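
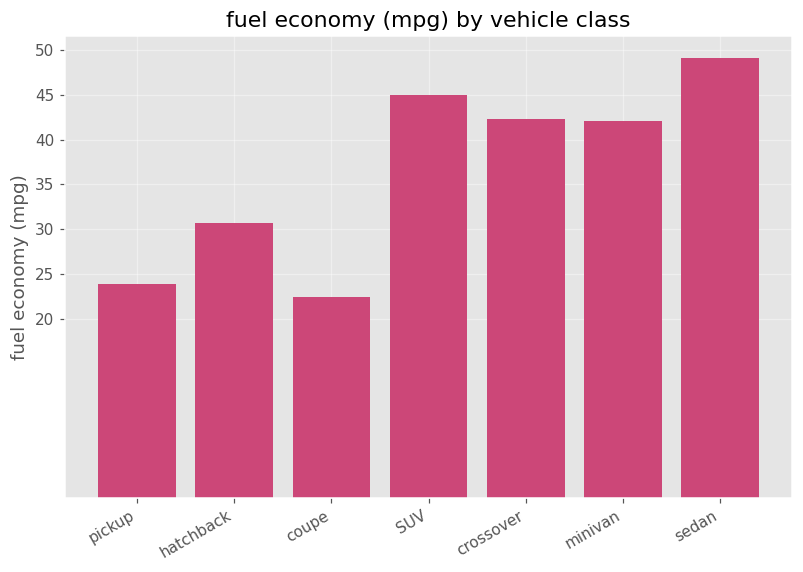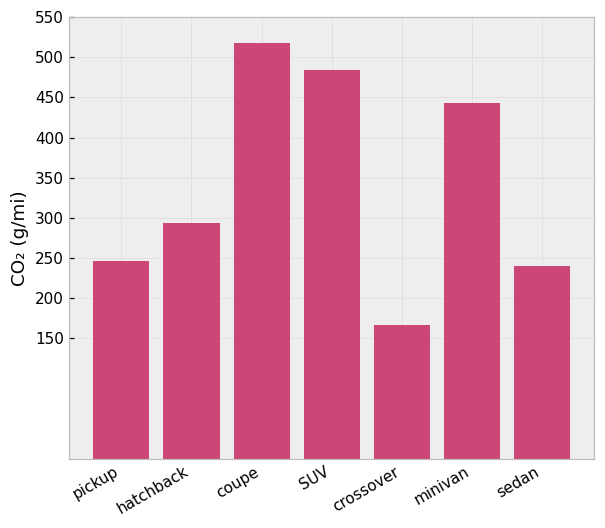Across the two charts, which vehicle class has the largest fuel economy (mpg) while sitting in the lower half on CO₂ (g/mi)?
sedan

Chart 2 median CO₂ (g/mi) ≈ 300; below-median vehicle classes: pickup, crossover, sedan. Among those, sedan has the highest fuel economy (mpg) (≈ 50).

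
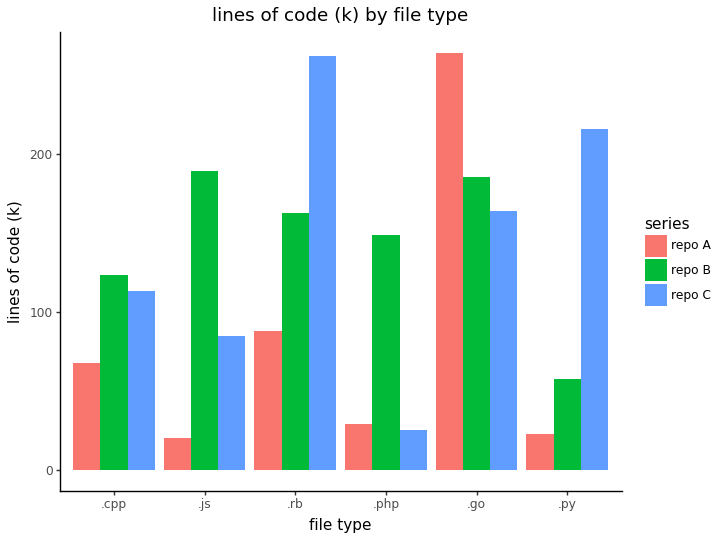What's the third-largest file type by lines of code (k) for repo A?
.cpp

Top 4 for repo A: .go ≈ 275, .rb ≈ 100, .cpp ≈ 75, .php ≈ 25.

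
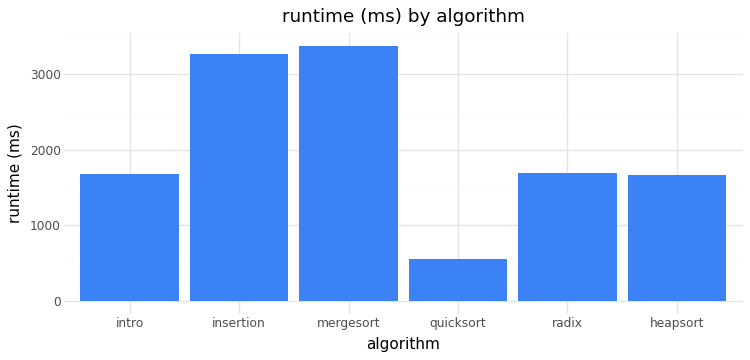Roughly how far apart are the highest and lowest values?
Max mergesort ≈ 3500, min quicksort ≈ 500; range ≈ 3000.

≈ 3000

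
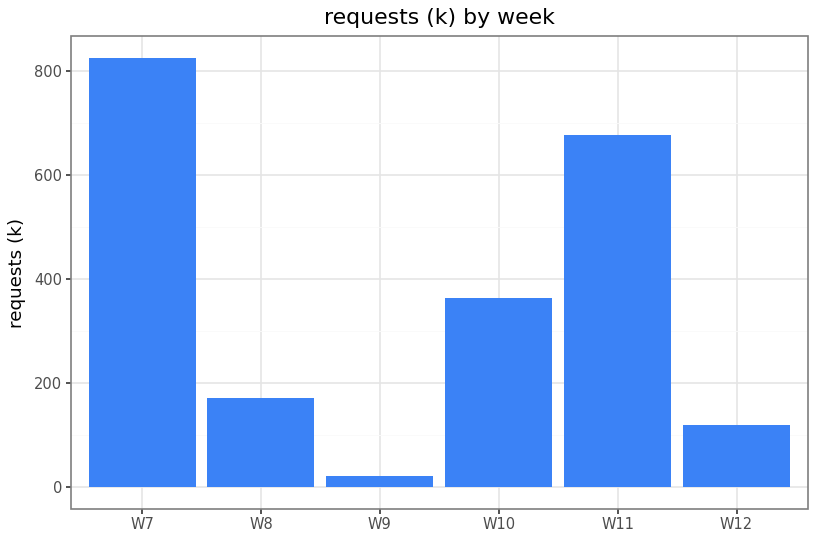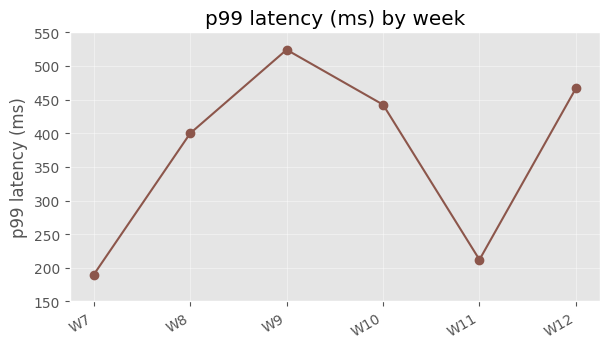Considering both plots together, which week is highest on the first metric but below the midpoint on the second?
Chart 2 median p99 latency (ms) ≈ 400; below-median weeks: W7, W8, W11. Among those, W7 has the highest requests (k) (≈ 800).

W7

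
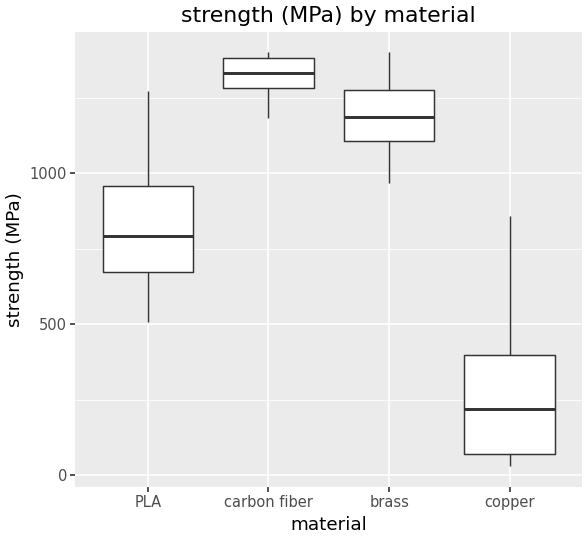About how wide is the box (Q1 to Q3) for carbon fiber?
≈ 100

Q3 ≈ 1400, Q1 ≈ 1300; IQR ≈ 100.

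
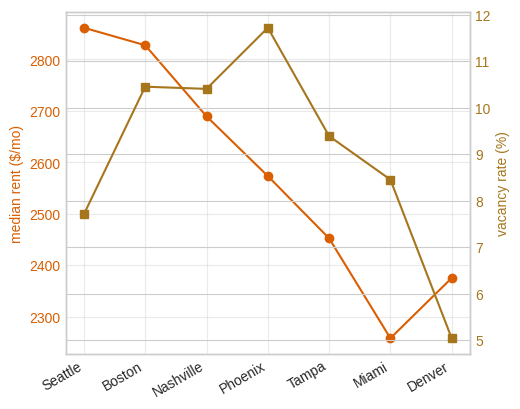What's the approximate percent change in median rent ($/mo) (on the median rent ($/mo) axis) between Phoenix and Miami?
≈ -11.5%

Phoenix ≈ 2600, Miami ≈ 2300; (2300 − 2600) / 2600 ≈ -11.5%.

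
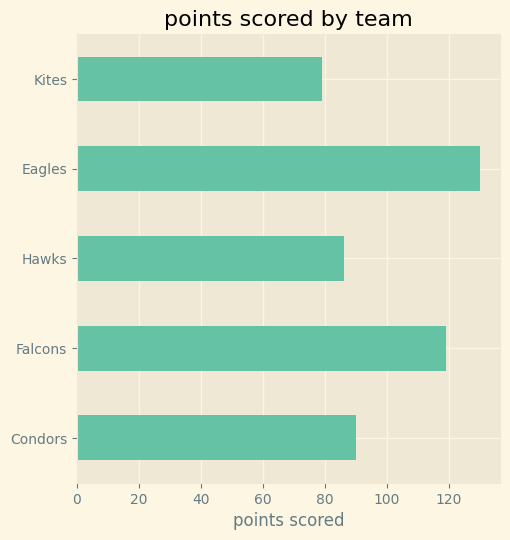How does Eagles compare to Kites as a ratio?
Eagles ≈ 120, Kites ≈ 80; 120/80 ≈ 1.5.

≈ 1.5×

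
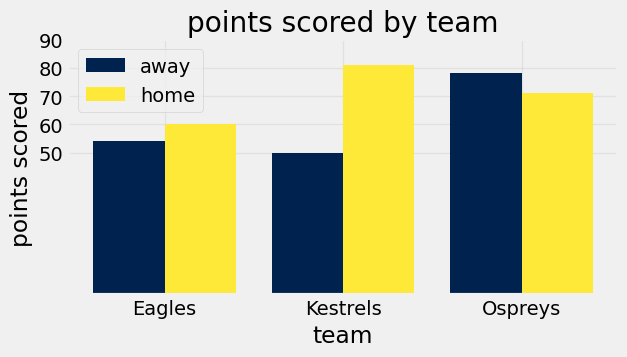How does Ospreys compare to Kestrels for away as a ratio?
≈ 1.6×

Ospreys ≈ 80, Kestrels ≈ 50; 80/50 ≈ 1.6.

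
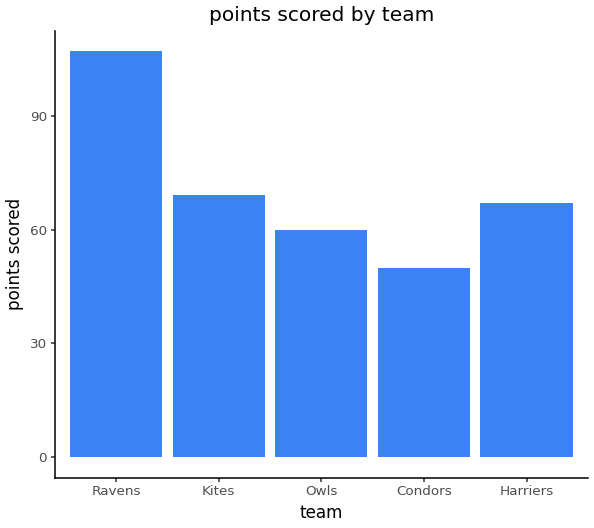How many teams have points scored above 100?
1

Above 100: Ravens.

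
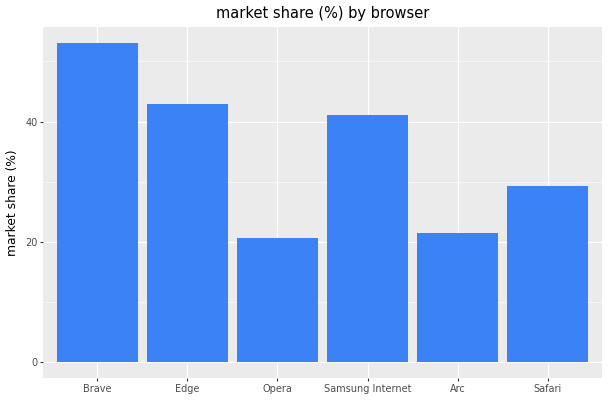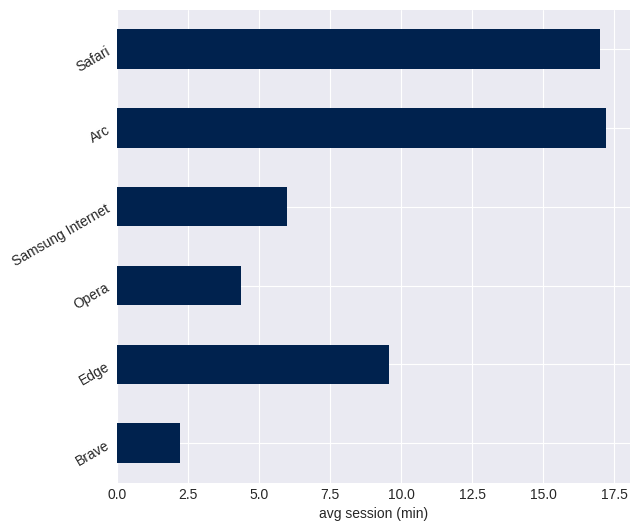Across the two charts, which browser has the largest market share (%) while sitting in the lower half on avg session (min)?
Chart 2 median avg session (min) ≈ 8; below-median browsers: Brave, Opera, Samsung Internet. Among those, Brave has the highest market share (%) (≈ 55).

Brave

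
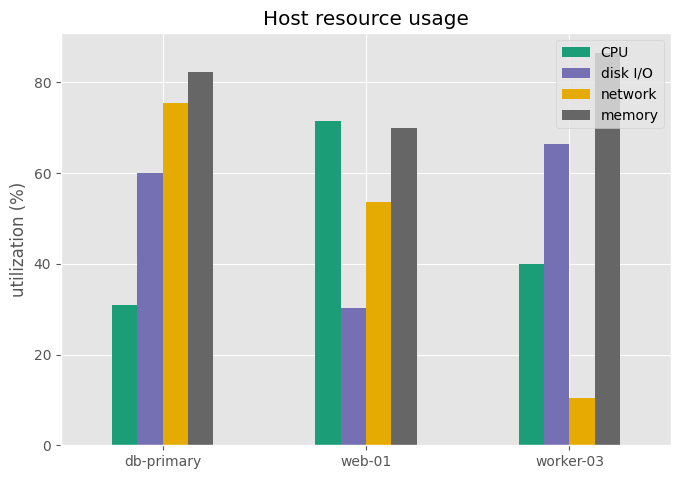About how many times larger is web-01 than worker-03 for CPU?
web-01 ≈ 70, worker-03 ≈ 40; 70/40 ≈ 1.75.

≈ 1.75×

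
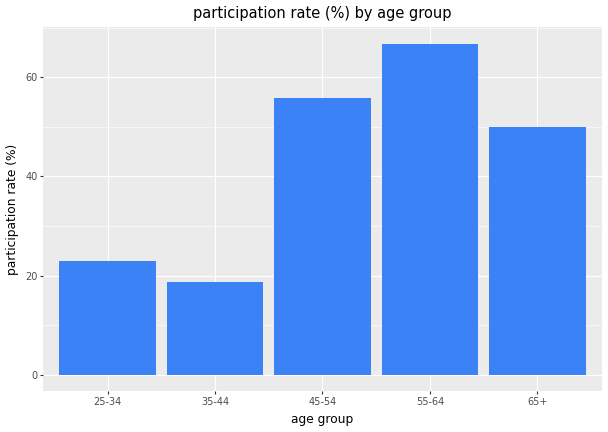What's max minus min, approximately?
≈ 50

Max 55-64 ≈ 70, min 35-44 ≈ 20; range ≈ 50.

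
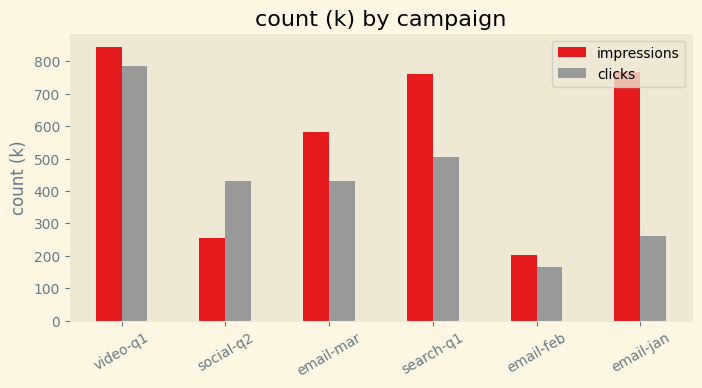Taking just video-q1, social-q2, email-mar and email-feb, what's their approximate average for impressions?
(800 + 300 + 600 + 200) / 4 ≈ 475.

≈ 475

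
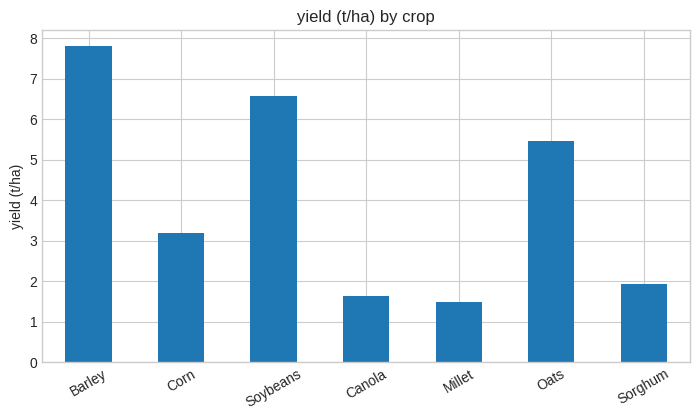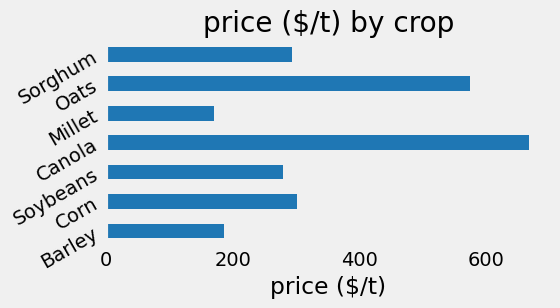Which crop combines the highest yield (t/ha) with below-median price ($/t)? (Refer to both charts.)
Chart 2 median price ($/t) ≈ 300; below-median crops: Barley, Soybeans, Millet. Among those, Barley has the highest yield (t/ha) (≈ 8).

Barley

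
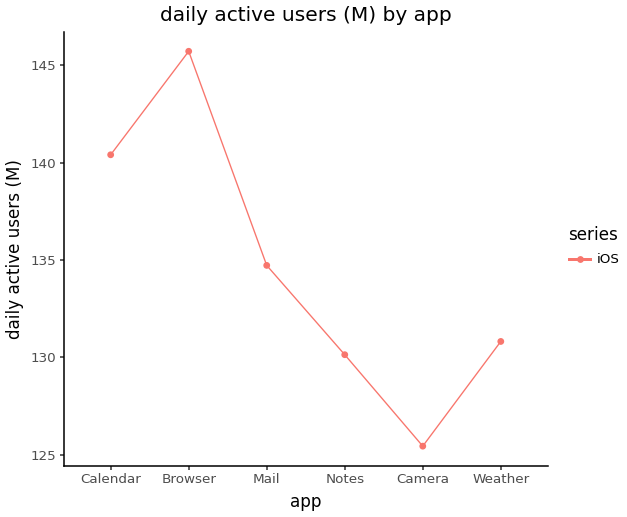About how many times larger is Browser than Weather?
Browser ≈ 146, Weather ≈ 130; 146/130 ≈ 1.12.

≈ 1.12×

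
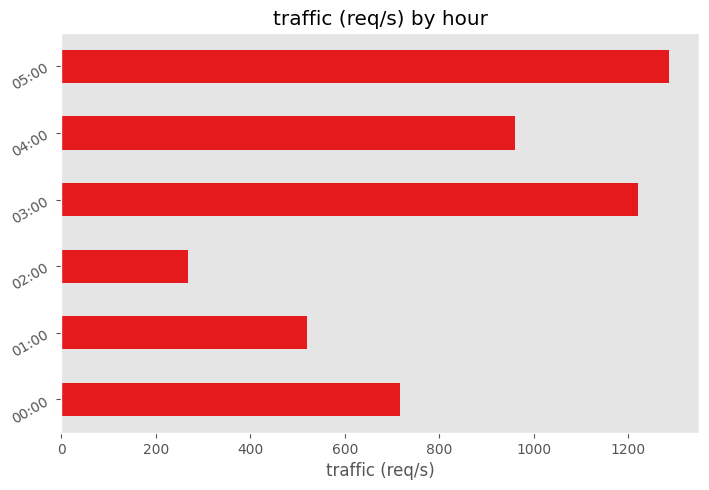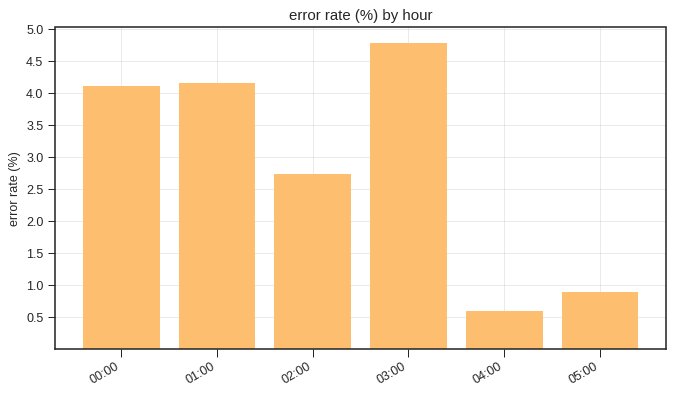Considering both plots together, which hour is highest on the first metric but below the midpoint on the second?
05:00

Chart 2 median error rate (%) ≈ 3.5; below-median hours: 02:00, 04:00, 05:00. Among those, 05:00 has the highest traffic (req/s) (≈ 1200).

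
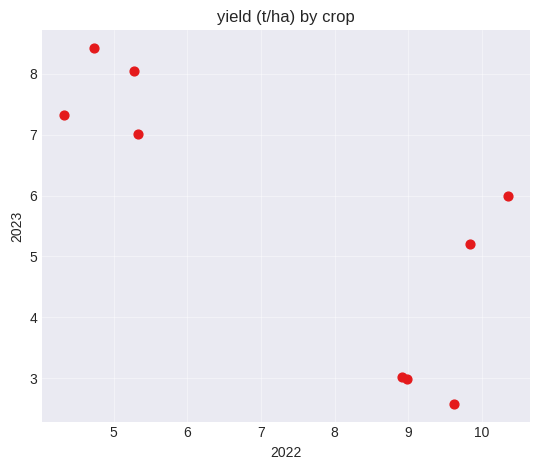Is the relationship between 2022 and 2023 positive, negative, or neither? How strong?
negative, strong

Points are negatively correlated; strong (|r| ≈ 0.8).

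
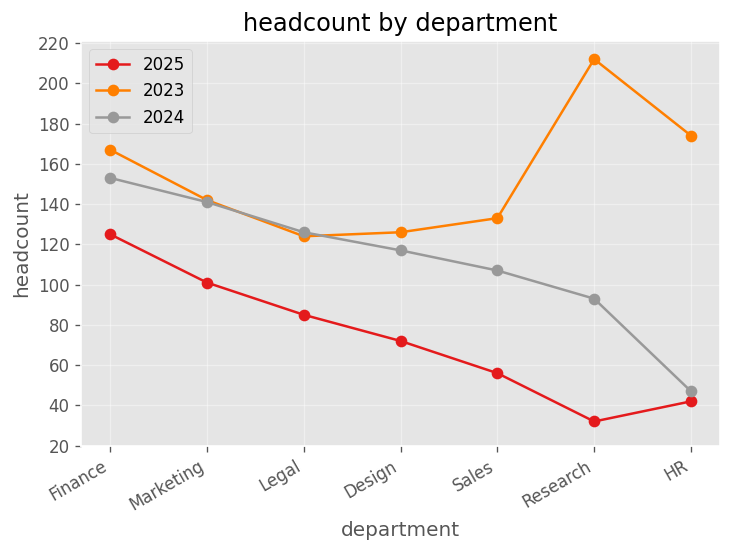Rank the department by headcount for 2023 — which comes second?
HR

Top 3 for 2023: Research ≈ 220, HR ≈ 180, Finance ≈ 160.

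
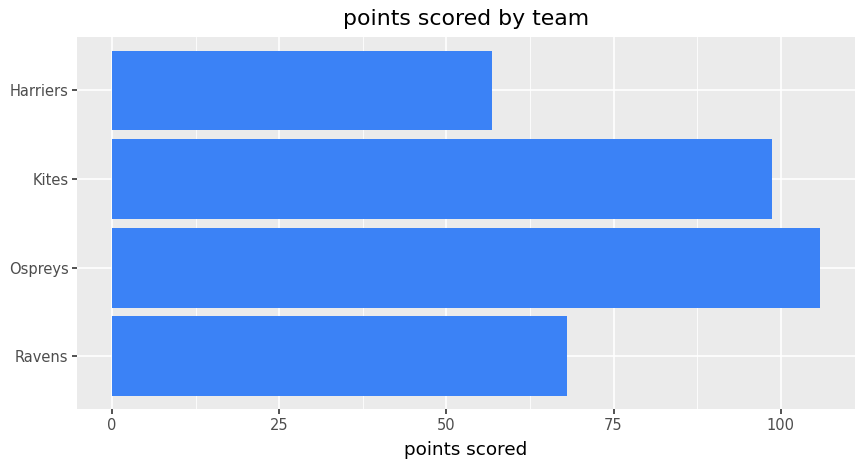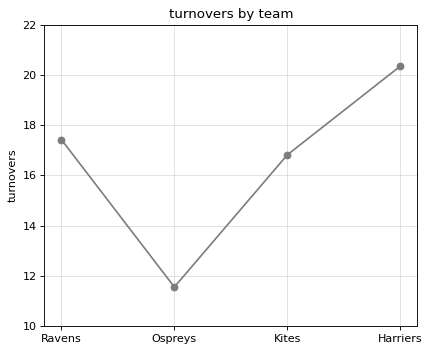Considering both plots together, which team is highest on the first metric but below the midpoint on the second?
Chart 2 median turnovers ≈ 18; below-median teams: Ospreys, Kites. Among those, Ospreys has the highest points scored (≈ 110).

Ospreys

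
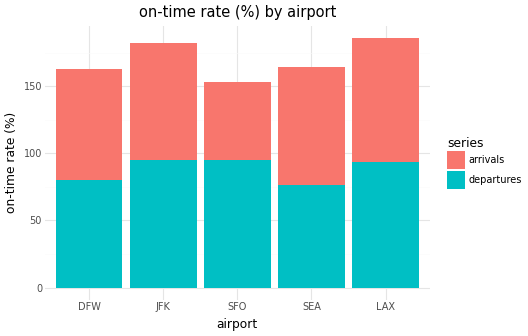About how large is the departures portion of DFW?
≈ 80

departures top ≈ 80, bottom ≈ 0; segment ≈ 80.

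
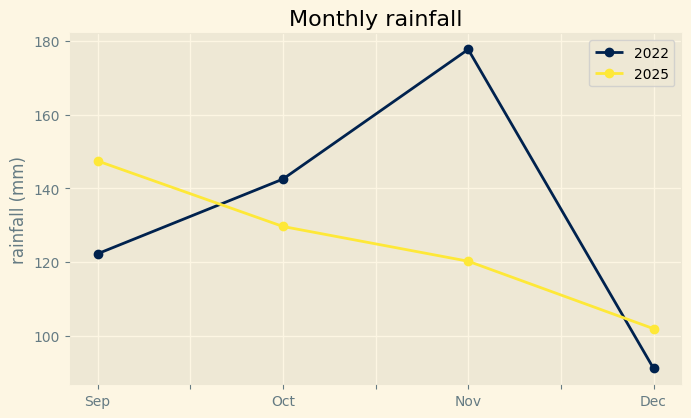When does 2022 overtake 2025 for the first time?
Oct

Sep: 2022 ≈ 120 vs 2025 ≈ 150 (not yet); Oct: 2022 ≈ 140 vs 2025 ≈ 130 (first crossover).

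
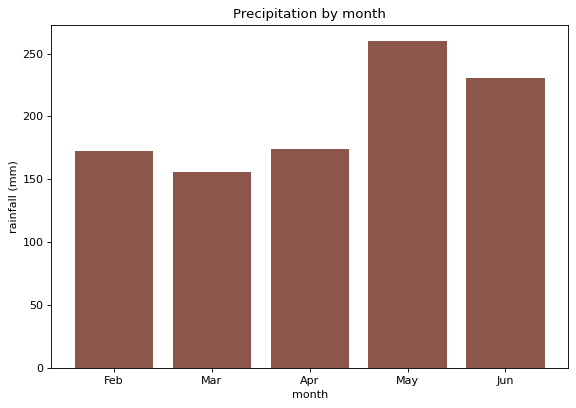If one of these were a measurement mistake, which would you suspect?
May

May ≈ 250; the rest sit between ≈ 150 and ≈ 225.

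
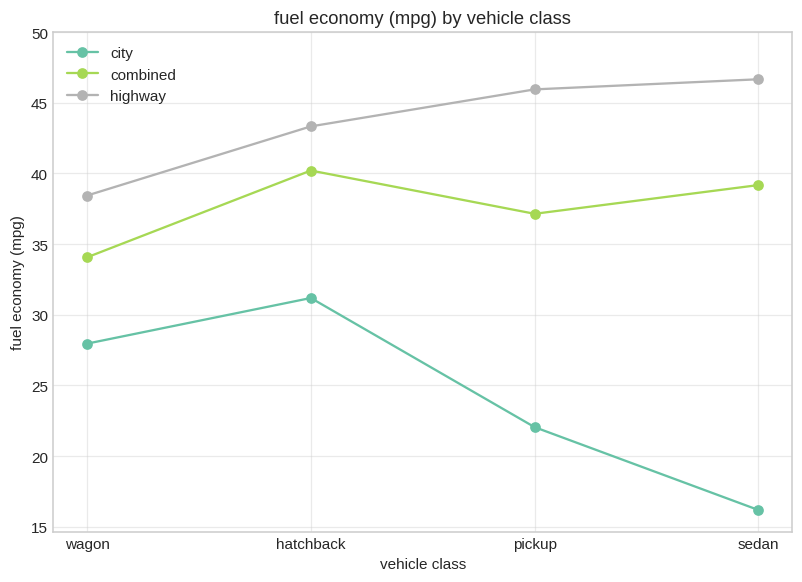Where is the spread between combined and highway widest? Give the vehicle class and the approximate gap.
pickup, ≈ 10 mpg

pickup: combined ≈ 35, highway ≈ 45 → gap ≈ 10. Next-largest (sedan) is only ≈ 5.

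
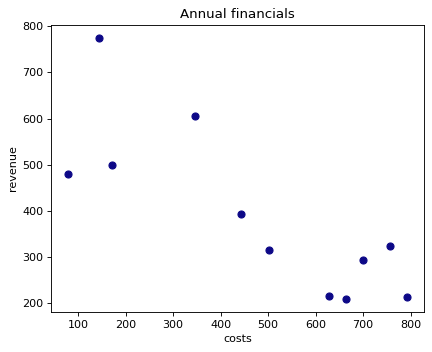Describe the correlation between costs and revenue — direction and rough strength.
negative, strong

Points are negatively correlated; strong (|r| ≈ 0.8).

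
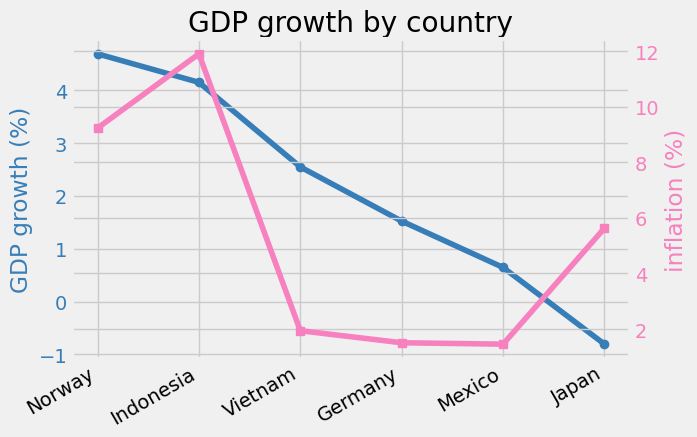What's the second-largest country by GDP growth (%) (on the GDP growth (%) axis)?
Indonesia

Top 3 (on the GDP growth (%) axis): Norway ≈ 4.5, Indonesia ≈ 4.0, Vietnam ≈ 2.5.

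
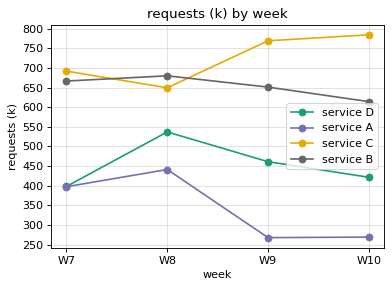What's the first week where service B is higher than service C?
W7: service B ≈ 650 vs service C ≈ 700 (not yet); W8: service B ≈ 700 vs service C ≈ 650 (first crossover).

W8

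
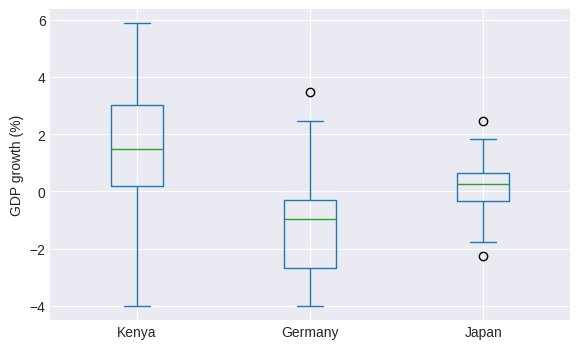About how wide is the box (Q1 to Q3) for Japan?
Q3 ≈ 0.5, Q1 ≈ -0.5; IQR ≈ 1.0.

≈ 1.0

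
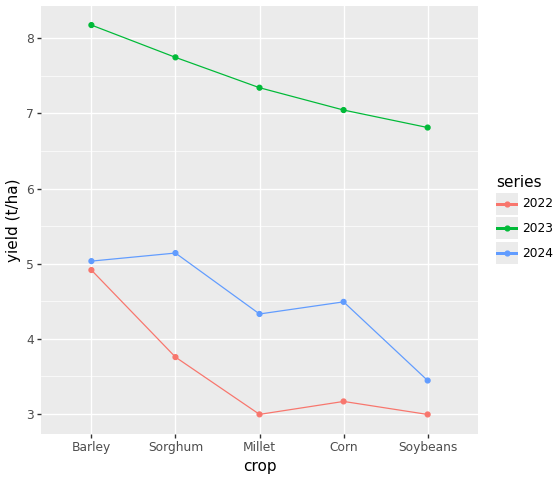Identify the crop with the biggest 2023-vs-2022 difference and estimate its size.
Millet: 2023 ≈ 7.5, 2022 ≈ 3.0 → gap ≈ 4.5. Next-largest (Sorghum) is only ≈ 3.5.

Millet, ≈ 4.5 t/ha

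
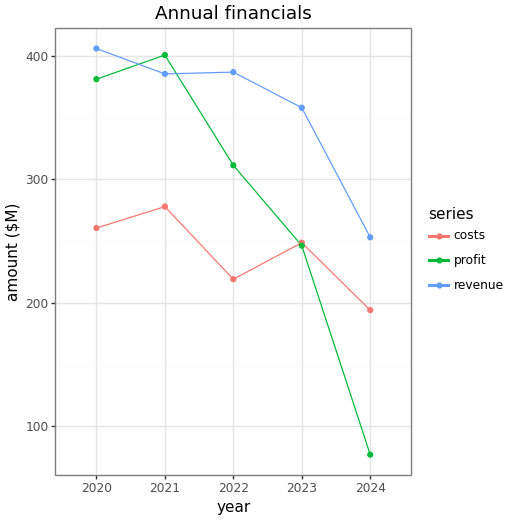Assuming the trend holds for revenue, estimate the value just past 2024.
Last three: 400, 350, 250 → slope ≈ -75/step → next ≈ 175.

≈ 175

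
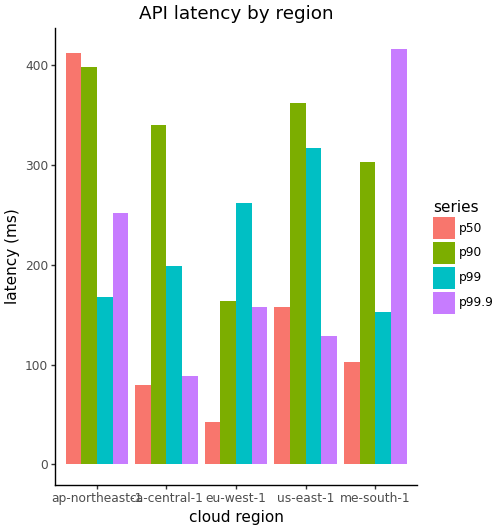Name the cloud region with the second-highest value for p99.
Top 3 for p99: us-east-1 ≈ 300, eu-west-1 ≈ 250, ca-central-1 ≈ 200.

eu-west-1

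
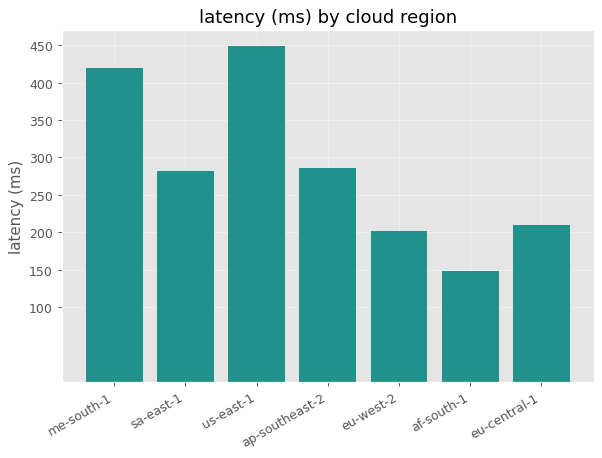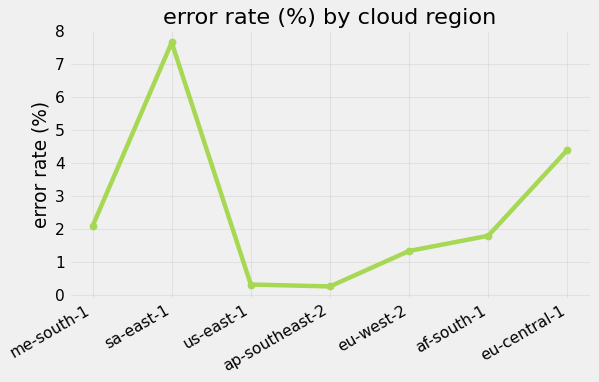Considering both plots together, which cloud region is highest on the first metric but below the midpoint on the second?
Chart 2 median error rate (%) ≈ 2; below-median cloud regions: us-east-1, ap-southeast-2, eu-west-2. Among those, us-east-1 has the highest latency (ms) (≈ 450).

us-east-1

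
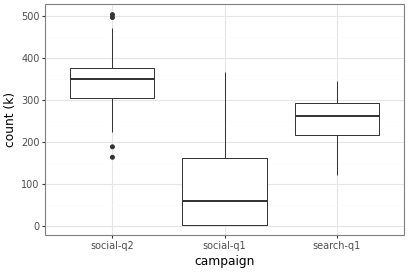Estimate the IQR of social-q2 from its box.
Q3 ≈ 375, Q1 ≈ 300; IQR ≈ 75.

≈ 75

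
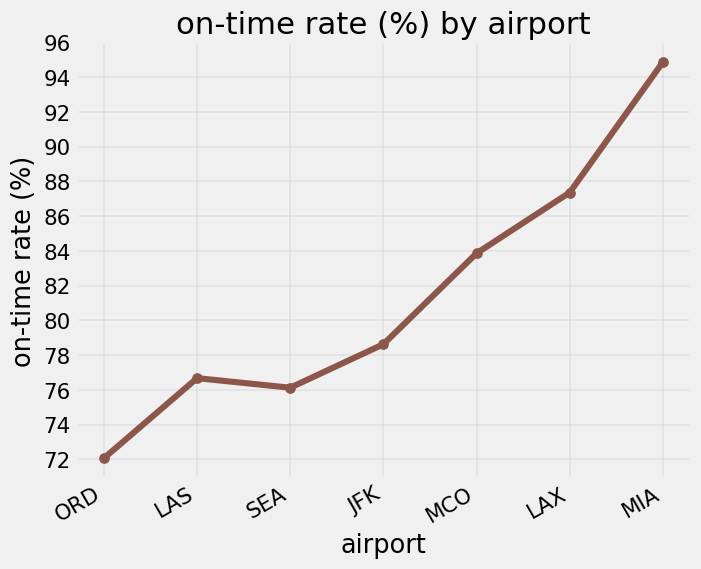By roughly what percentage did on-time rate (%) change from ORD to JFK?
≈ +8.3%

ORD ≈ 72, JFK ≈ 78; (78 − 72) / 72 ≈ +8.3%.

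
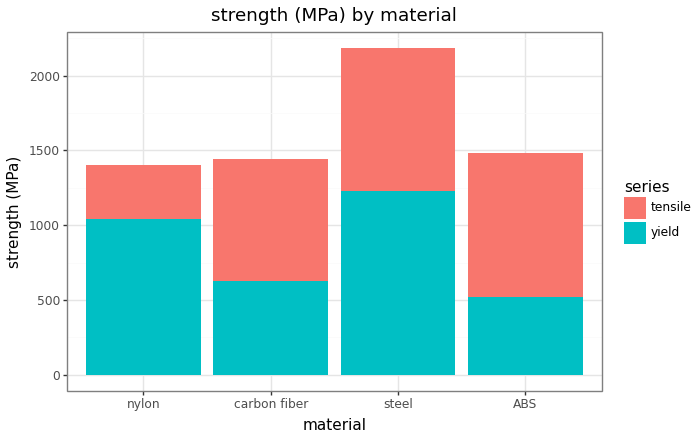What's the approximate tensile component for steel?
tensile top ≈ 2200, bottom ≈ 1200; segment ≈ 1000.

≈ 1000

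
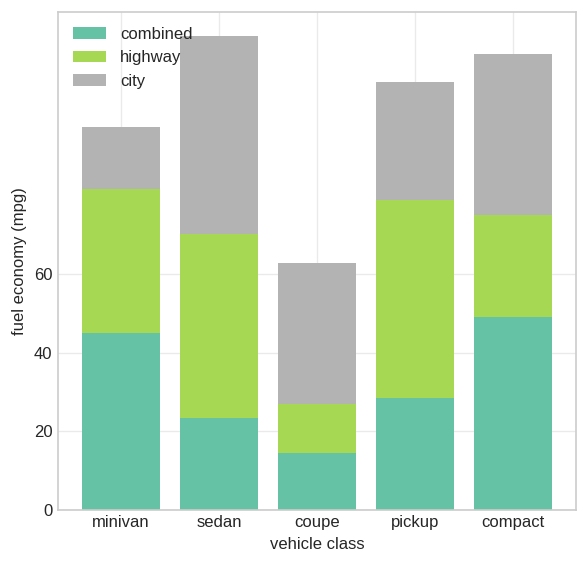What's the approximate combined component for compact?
≈ 40

combined top ≈ 40, bottom ≈ 0; segment ≈ 40.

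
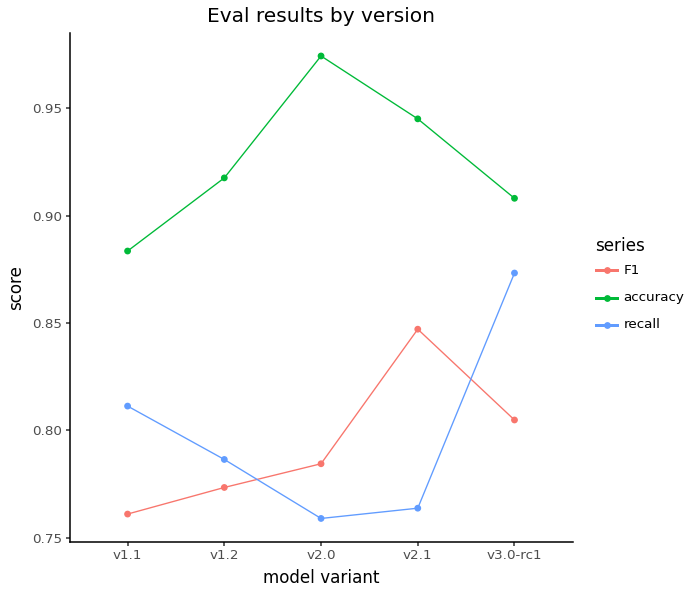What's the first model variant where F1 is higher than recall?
v1.2: F1 ≈ 0.78 vs recall ≈ 0.78 (not yet); v2.0: F1 ≈ 0.78 vs recall ≈ 0.76 (first crossover).

v2.0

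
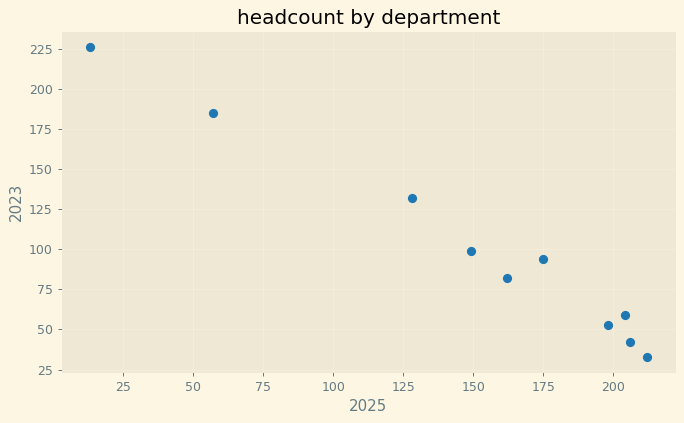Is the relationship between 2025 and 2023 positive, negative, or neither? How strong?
Points are negatively correlated; strong (|r| ≈ 1.0).

negative, strong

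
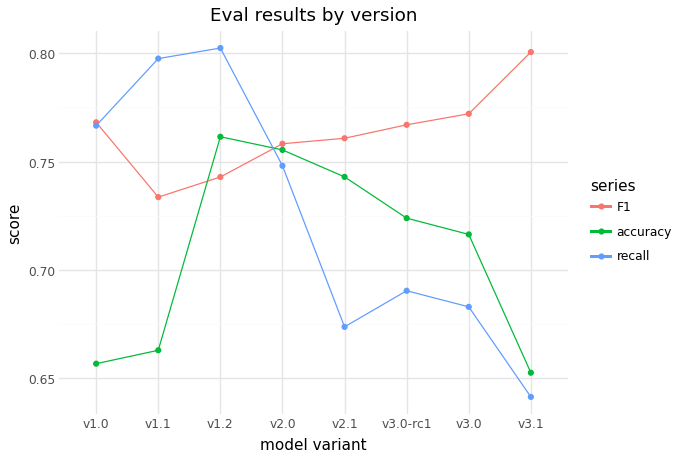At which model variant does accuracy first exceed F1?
v1.2

v1.1: accuracy ≈ 0.66 vs F1 ≈ 0.74 (not yet); v1.2: accuracy ≈ 0.76 vs F1 ≈ 0.74 (first crossover).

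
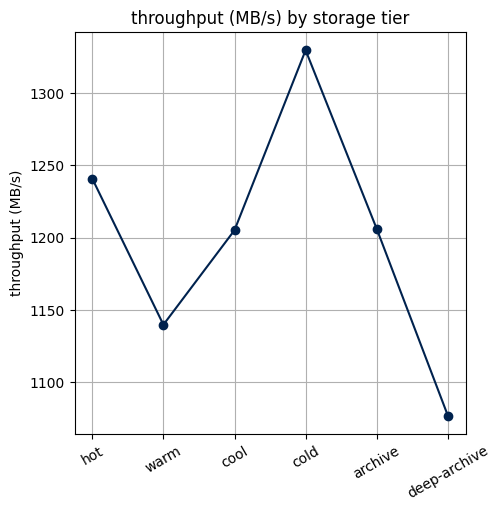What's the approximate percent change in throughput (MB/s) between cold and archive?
cold ≈ 1325, archive ≈ 1200; (1200 − 1325) / 1325 ≈ -9.4%.

≈ -9.4%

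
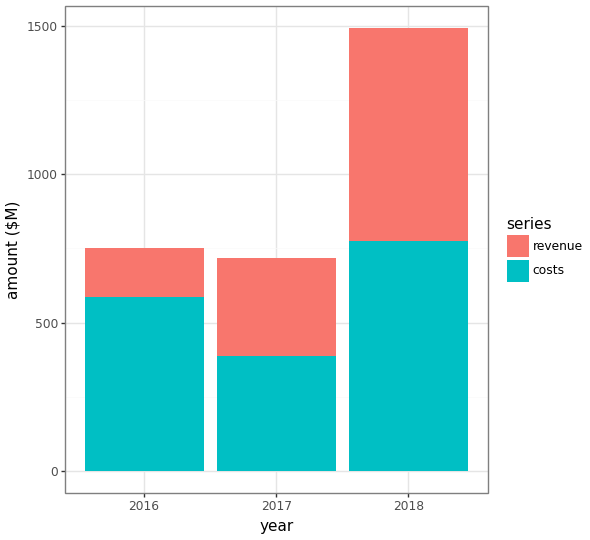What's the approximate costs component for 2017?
costs top ≈ 400, bottom ≈ 0; segment ≈ 400.

≈ 400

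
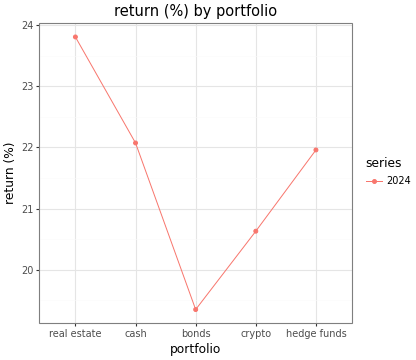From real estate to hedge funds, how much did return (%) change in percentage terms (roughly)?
≈ -8.3%

real estate ≈ 24.0, hedge funds ≈ 22.0; (22.0 − 24.0) / 24.0 ≈ -8.3%.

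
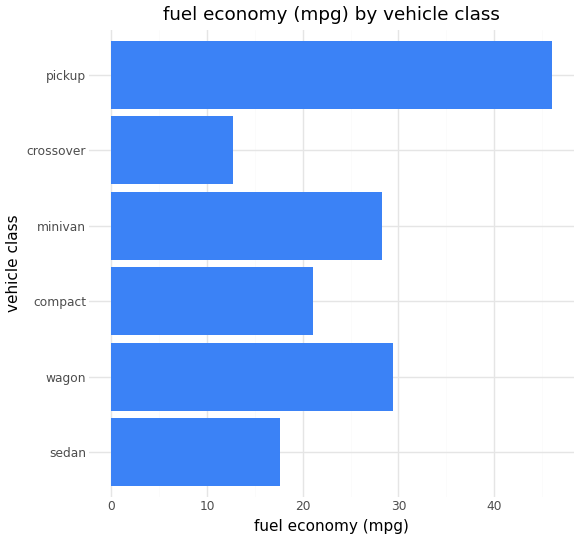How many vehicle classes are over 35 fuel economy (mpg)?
1

Above 35: pickup.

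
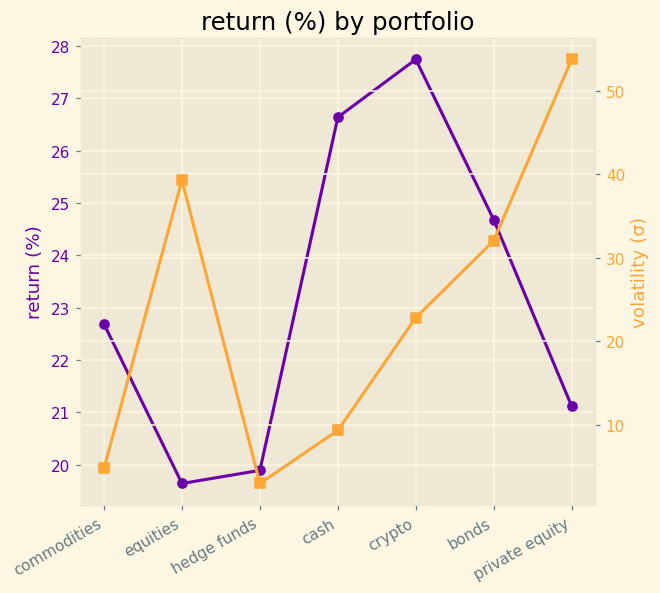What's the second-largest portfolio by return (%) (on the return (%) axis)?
cash

Top 3 (on the return (%) axis): crypto ≈ 28, cash ≈ 27, bonds ≈ 25.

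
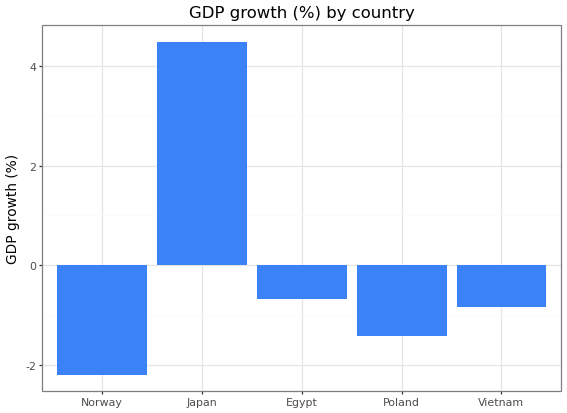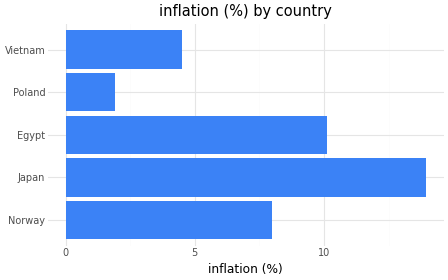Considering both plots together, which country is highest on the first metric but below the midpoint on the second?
Vietnam

Chart 2 median inflation (%) ≈ 8; below-median countries: Poland, Vietnam. Among those, Vietnam has the highest GDP growth (%) (≈ -1).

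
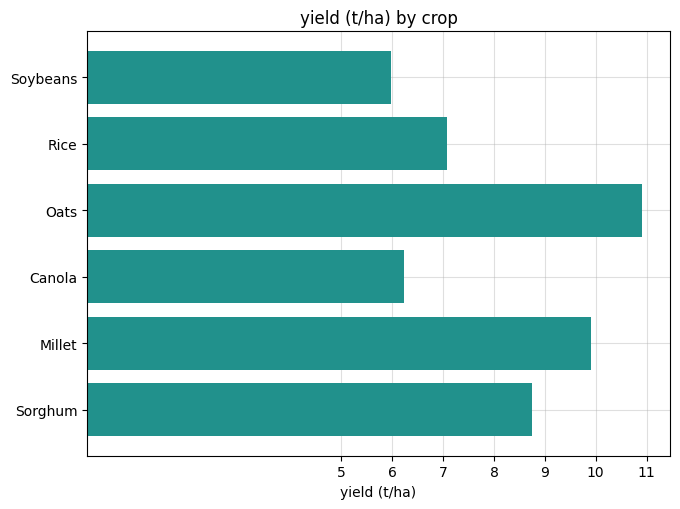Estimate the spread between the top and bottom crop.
≈ 5

Max Oats ≈ 11, min Soybeans ≈ 6; range ≈ 5.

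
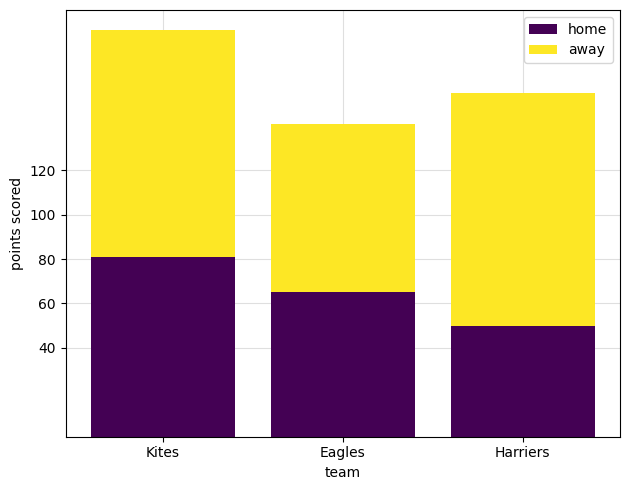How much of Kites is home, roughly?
home top ≈ 80, bottom ≈ 0; segment ≈ 80.

≈ 80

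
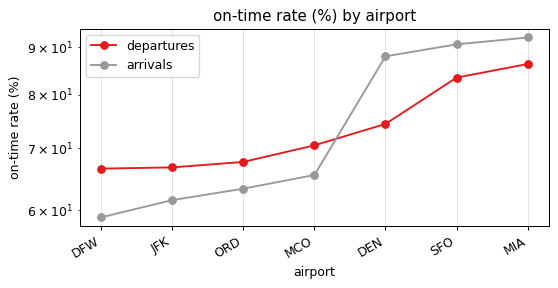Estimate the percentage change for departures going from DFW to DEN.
≈ +15.4%

DFW ≈ 65, DEN ≈ 75; (75 − 65) / 65 ≈ +15.4%.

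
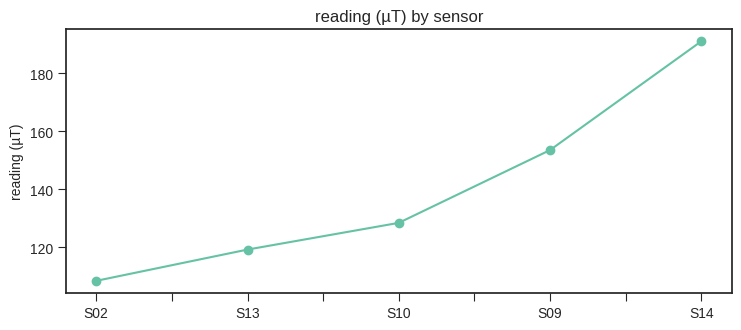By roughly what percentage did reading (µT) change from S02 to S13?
S02 ≈ 110, S13 ≈ 120; (120 − 110) / 110 ≈ +9.1%.

≈ +9.1%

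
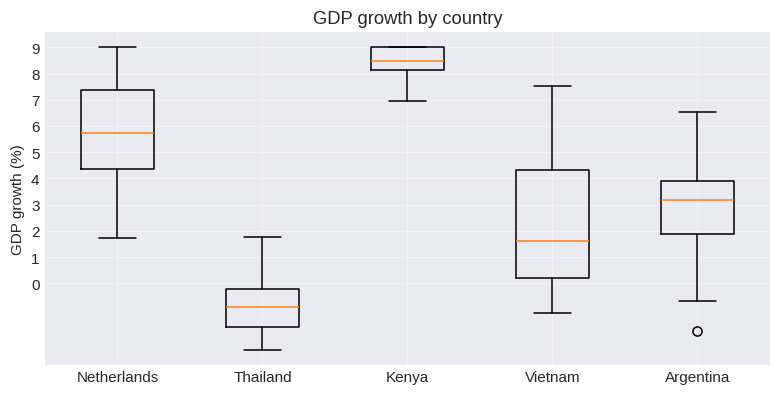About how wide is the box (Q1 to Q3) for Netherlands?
Q3 ≈ 7, Q1 ≈ 4; IQR ≈ 3.

≈ 3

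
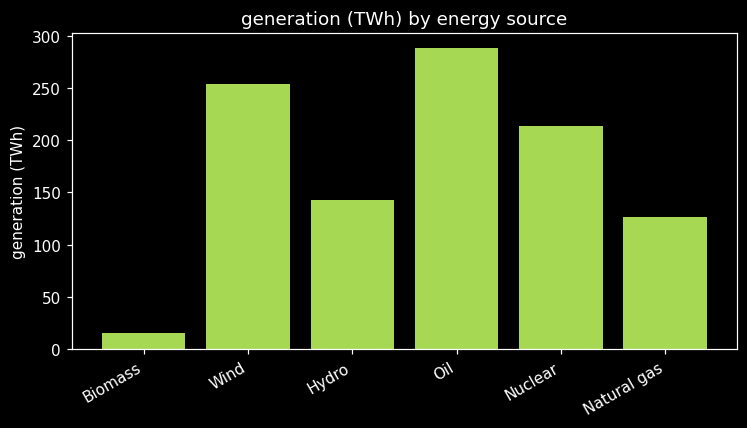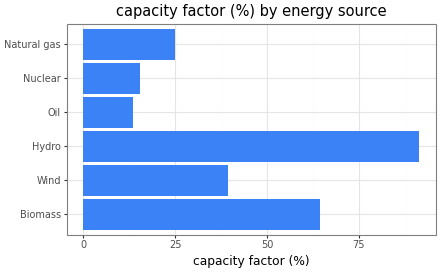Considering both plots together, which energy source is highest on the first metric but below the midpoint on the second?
Chart 2 median capacity factor (%) ≈ 30; below-median energy sources: Oil, Nuclear, Natural gas. Among those, Oil has the highest generation (TWh) (≈ 300).

Oil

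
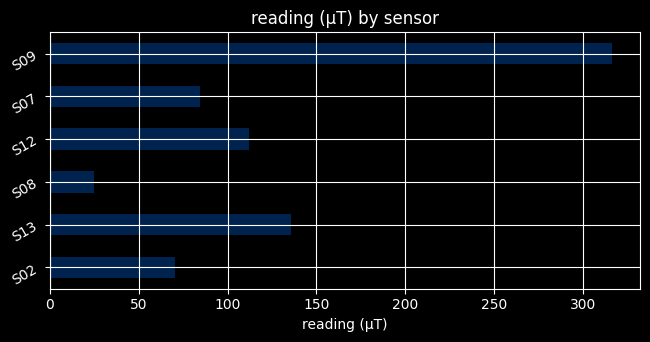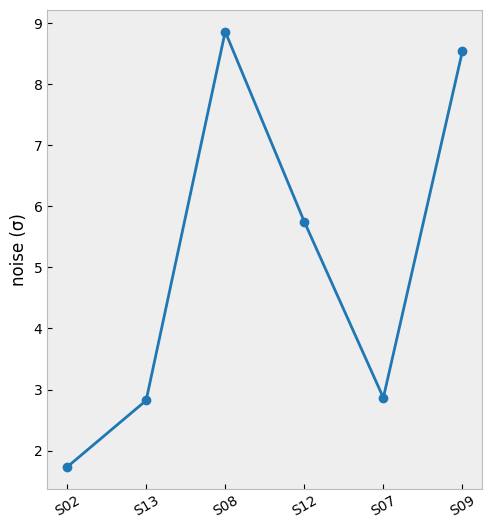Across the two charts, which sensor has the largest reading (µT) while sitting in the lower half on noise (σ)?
Chart 2 median noise (σ) ≈ 4; below-median sensors: S02, S13, S07. Among those, S13 has the highest reading (µT) (≈ 150).

S13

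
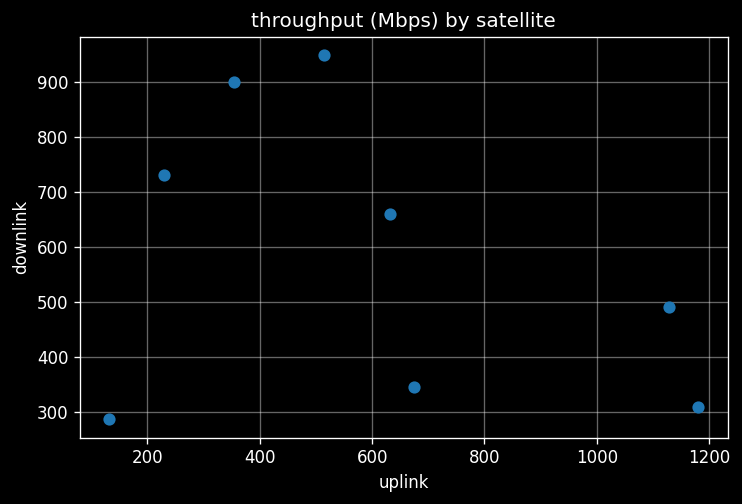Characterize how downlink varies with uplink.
Points are negatively correlated; weak (|r| ≈ 0.3).

negative, weak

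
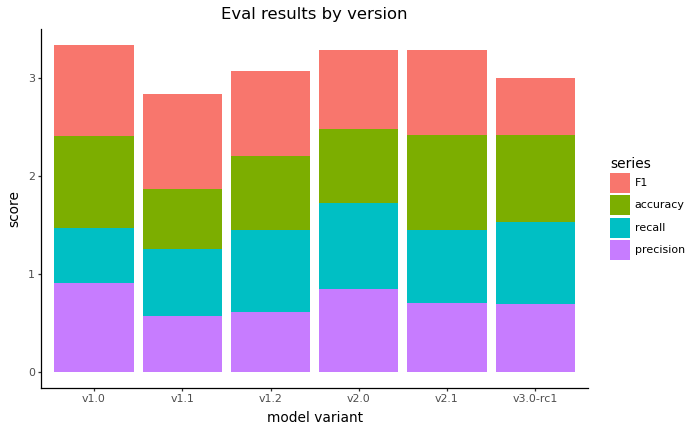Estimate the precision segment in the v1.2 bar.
precision top ≈ 0.5, bottom ≈ 0.0; segment ≈ 0.5.

≈ 0.5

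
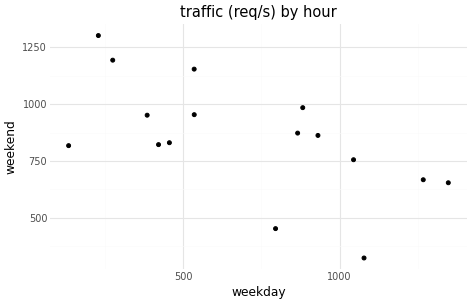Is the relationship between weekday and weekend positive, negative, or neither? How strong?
Points are negatively correlated; moderate (|r| ≈ 0.6).

negative, moderate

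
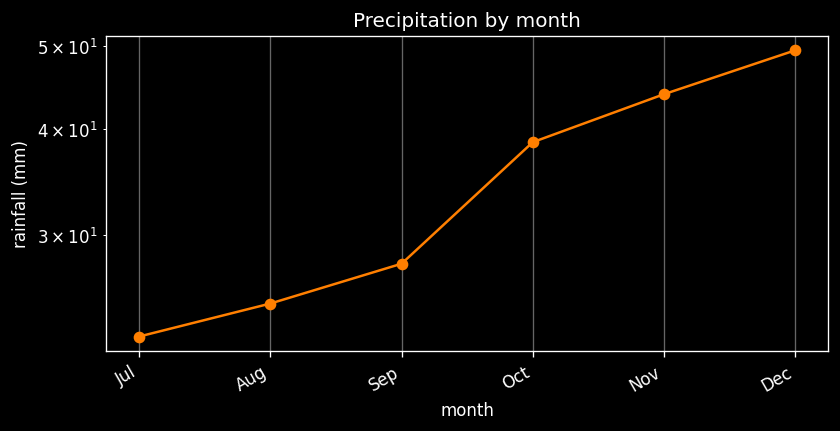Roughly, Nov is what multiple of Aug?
Nov ≈ 45, Aug ≈ 25; 45/25 ≈ 1.8.

≈ 1.8×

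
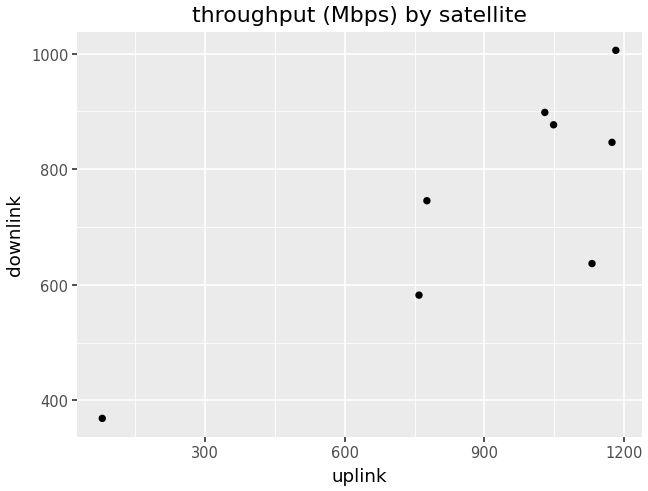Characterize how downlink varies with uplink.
Points are positively correlated; strong (|r| ≈ 0.8).

positive, strong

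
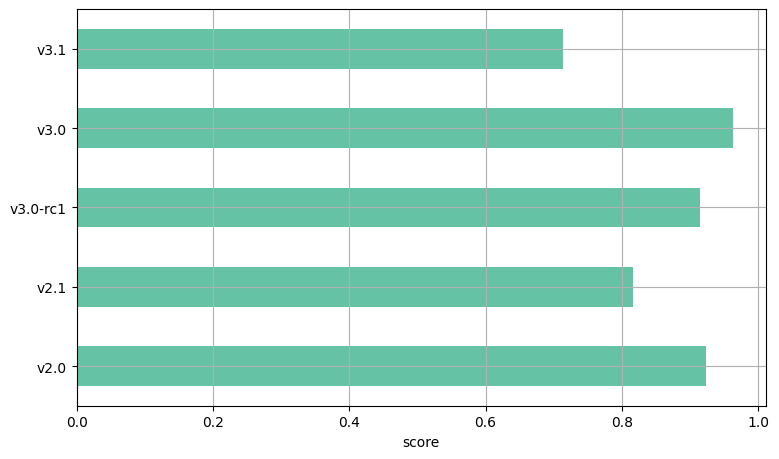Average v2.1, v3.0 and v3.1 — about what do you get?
(0.8 + 1.0 + 0.7) / 3 ≈ 0.83.

≈ 0.83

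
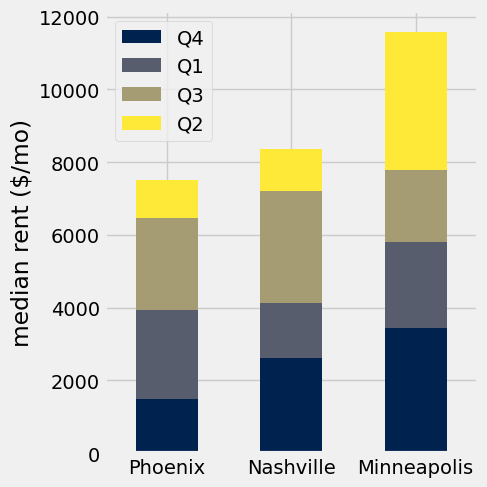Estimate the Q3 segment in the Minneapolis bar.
Q3 top ≈ 8000, bottom ≈ 6000; segment ≈ 2000.

≈ 2000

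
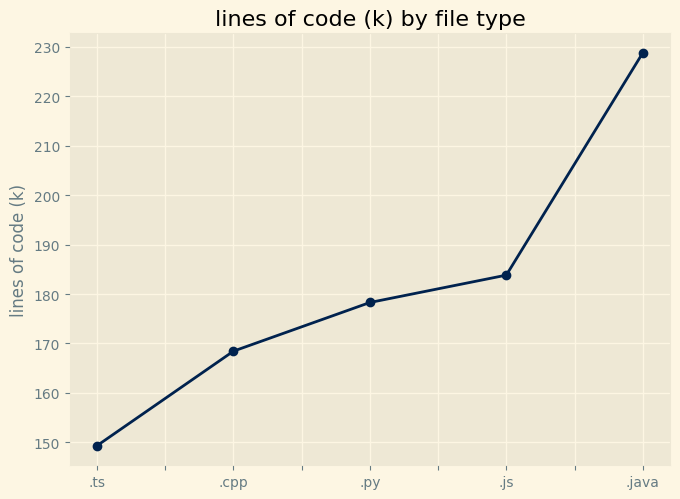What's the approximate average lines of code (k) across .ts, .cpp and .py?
≈ 167

(150 + 170 + 180) / 3 ≈ 167.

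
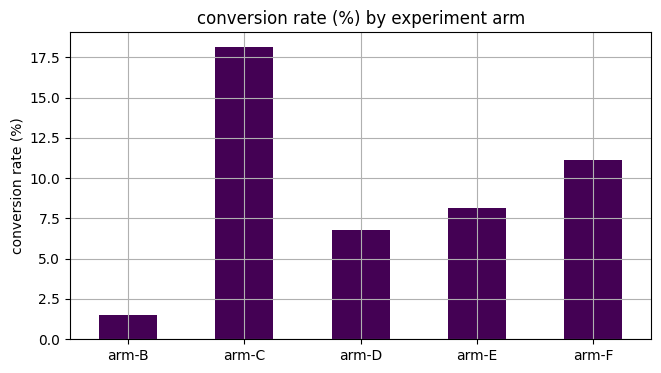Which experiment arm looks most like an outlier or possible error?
arm-C

arm-C ≈ 18; the rest sit between ≈ 2 and ≈ 12.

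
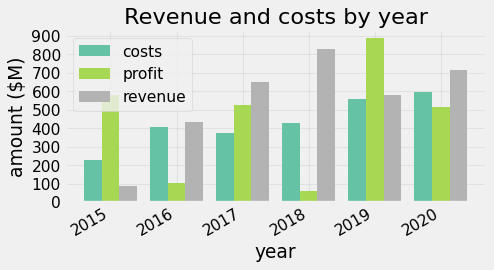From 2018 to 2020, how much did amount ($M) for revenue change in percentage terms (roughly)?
≈ -12.5%

2018 ≈ 800, 2020 ≈ 700; (700 − 800) / 800 ≈ -12.5%.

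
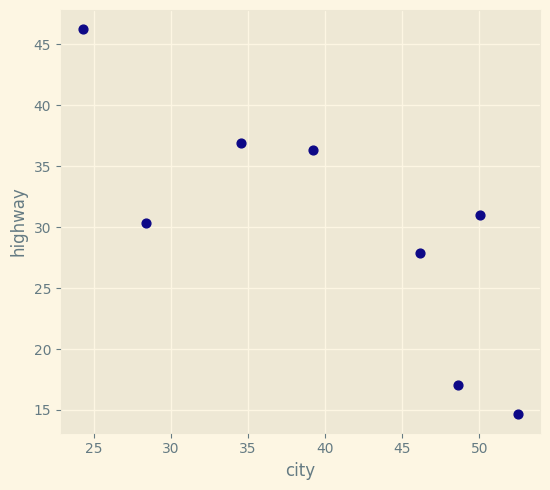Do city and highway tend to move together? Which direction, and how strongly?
Points are negatively correlated; strong (|r| ≈ 0.8).

negative, strong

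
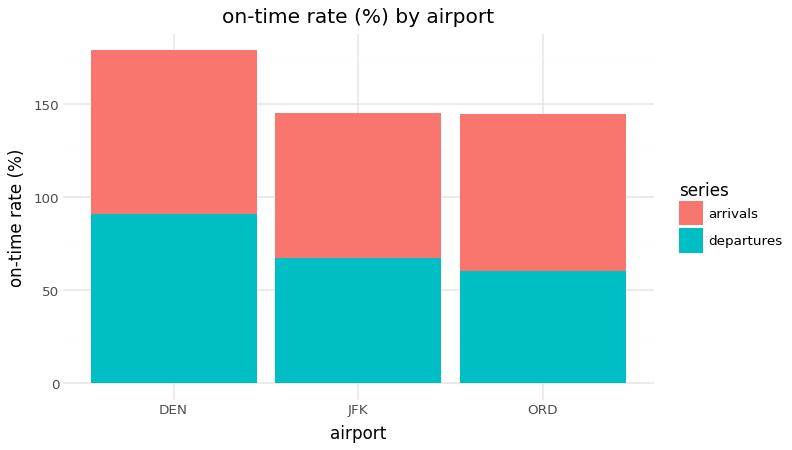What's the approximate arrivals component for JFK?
≈ 80

arrivals top ≈ 140, bottom ≈ 60; segment ≈ 80.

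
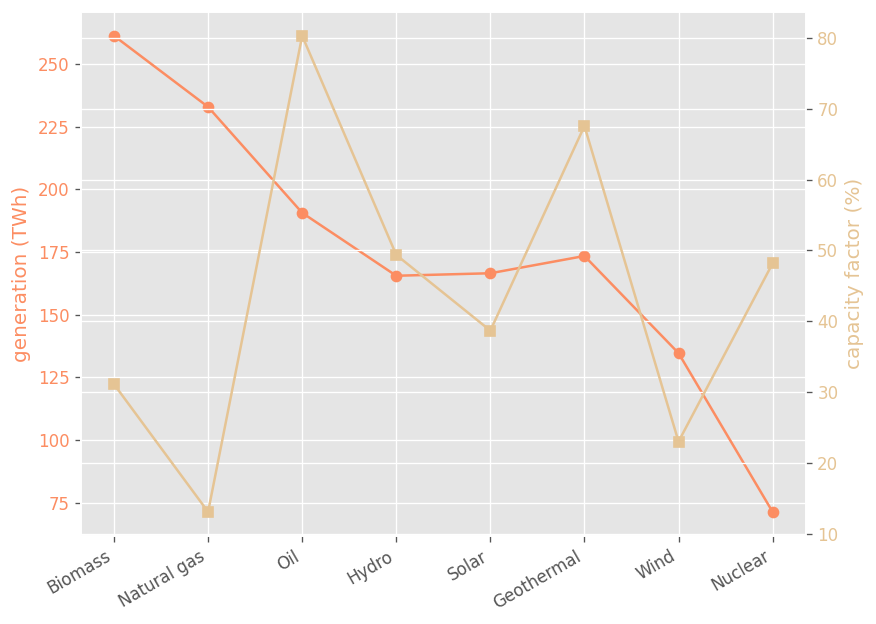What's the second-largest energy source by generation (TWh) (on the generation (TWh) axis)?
Natural gas

Top 3 (on the generation (TWh) axis): Biomass ≈ 260, Natural gas ≈ 240, Oil ≈ 200.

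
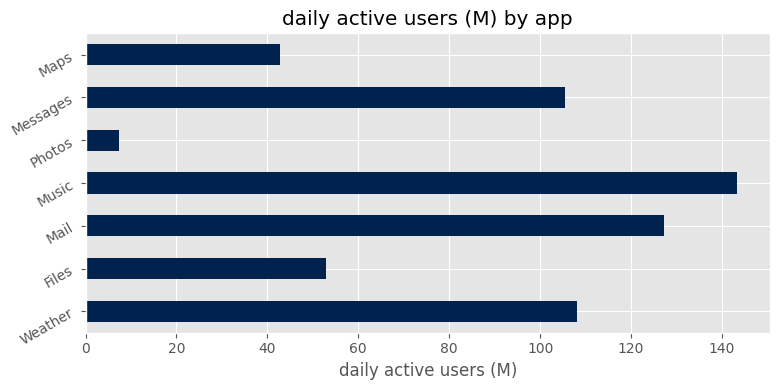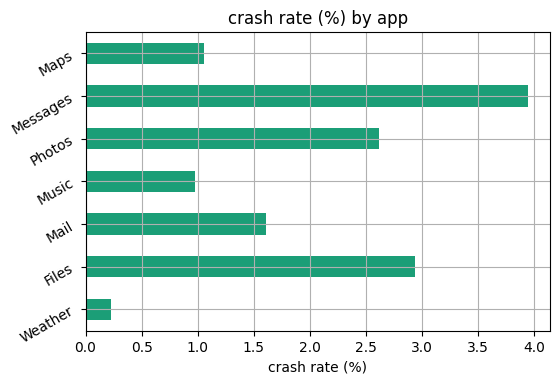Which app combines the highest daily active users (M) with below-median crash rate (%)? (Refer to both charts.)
Music

Chart 2 median crash rate (%) ≈ 1.5; below-median apps: Weather, Music, Maps. Among those, Music has the highest daily active users (M) (≈ 140).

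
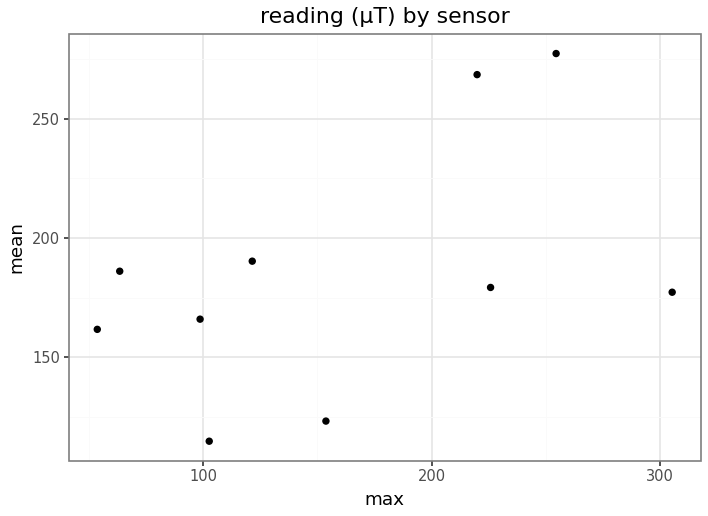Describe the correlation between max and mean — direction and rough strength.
positive, moderate

Points are positively correlated; moderate (|r| ≈ 0.5).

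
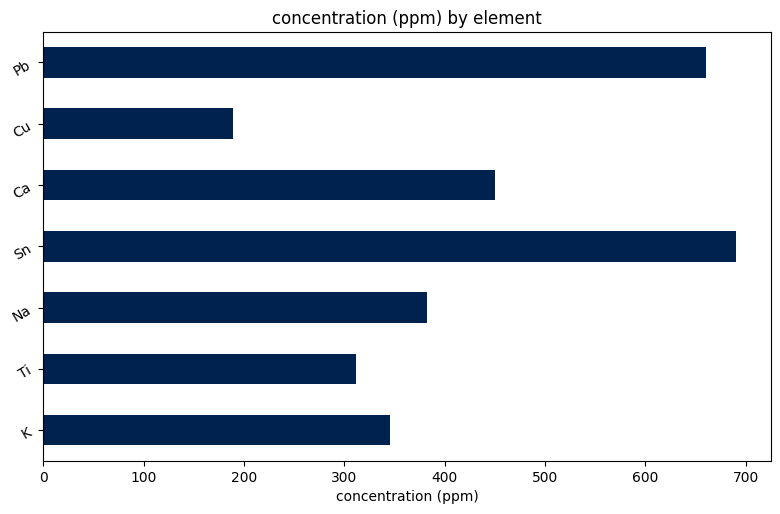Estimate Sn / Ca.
Sn ≈ 700, Ca ≈ 400; 700/400 ≈ 1.75.

≈ 1.75×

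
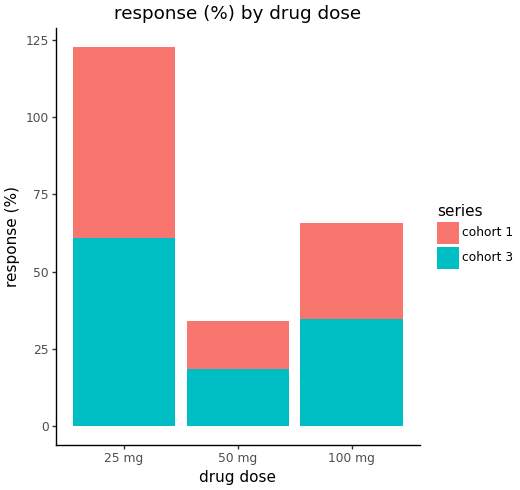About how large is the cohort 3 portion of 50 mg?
≈ 20

cohort 3 top ≈ 20, bottom ≈ 0; segment ≈ 20.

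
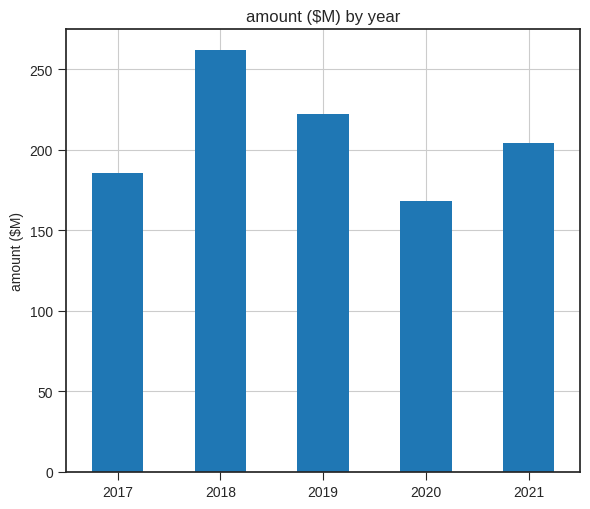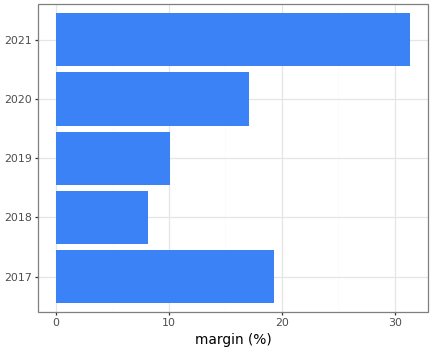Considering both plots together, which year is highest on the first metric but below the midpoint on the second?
Chart 2 median margin (%) ≈ 15; below-median years: 2018, 2019. Among those, 2018 has the highest amount ($M) (≈ 250).

2018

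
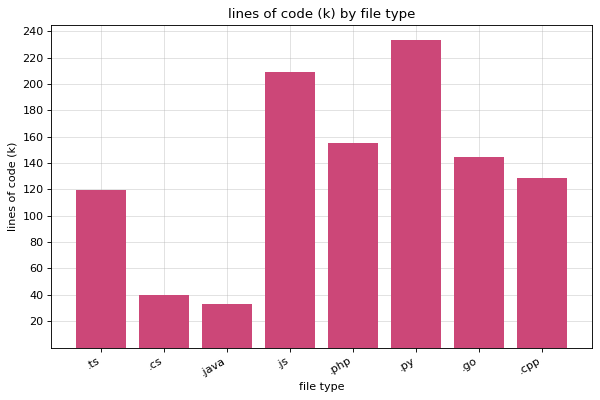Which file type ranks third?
.php

Top 4: .py ≈ 240, .js ≈ 200, .php ≈ 160, .go ≈ 140.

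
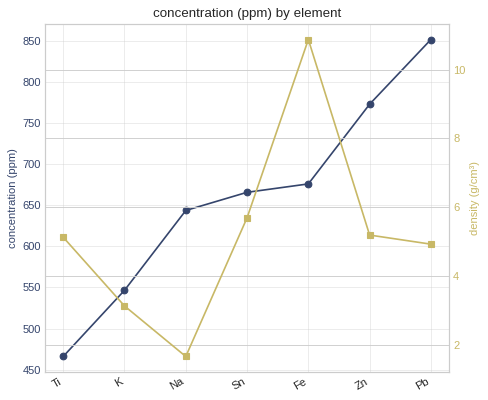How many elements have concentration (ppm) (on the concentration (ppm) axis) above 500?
6

Above 500: K, Na, Sn, Fe, Zn, Pb.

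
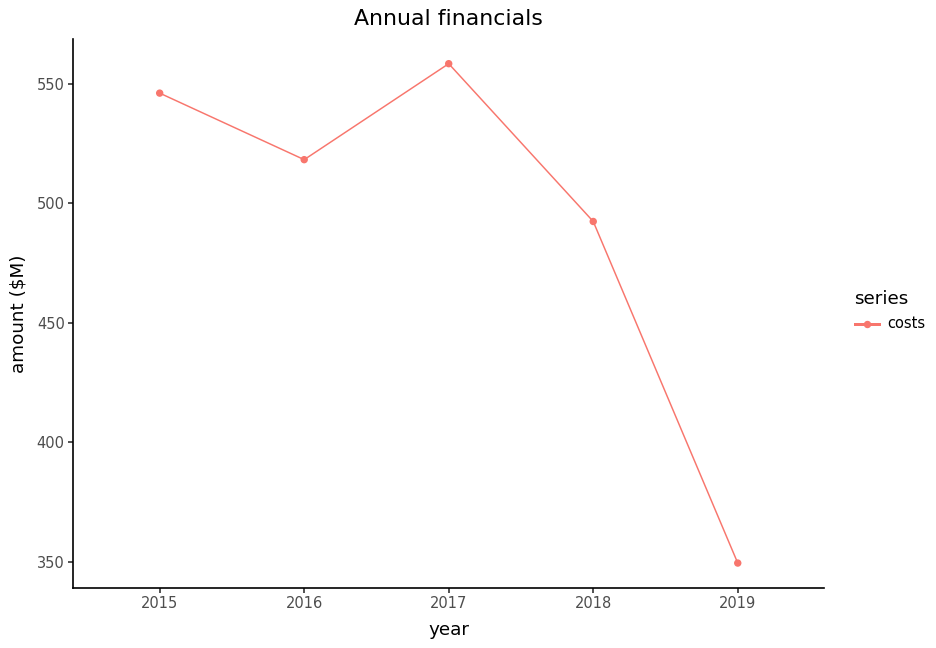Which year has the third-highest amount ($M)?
Top 4: 2017 ≈ 560, 2015 ≈ 540, 2016 ≈ 520, 2018 ≈ 500.

2016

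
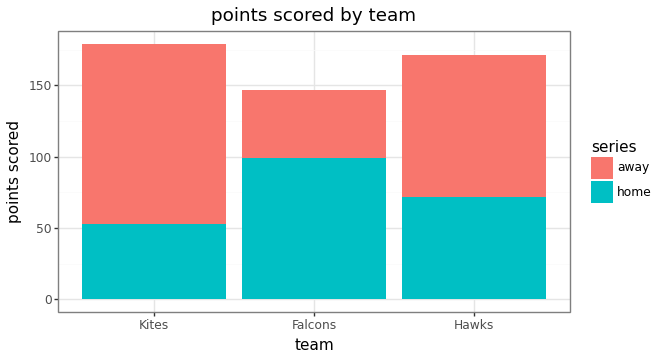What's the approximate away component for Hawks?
away top ≈ 180, bottom ≈ 80; segment ≈ 100.

≈ 100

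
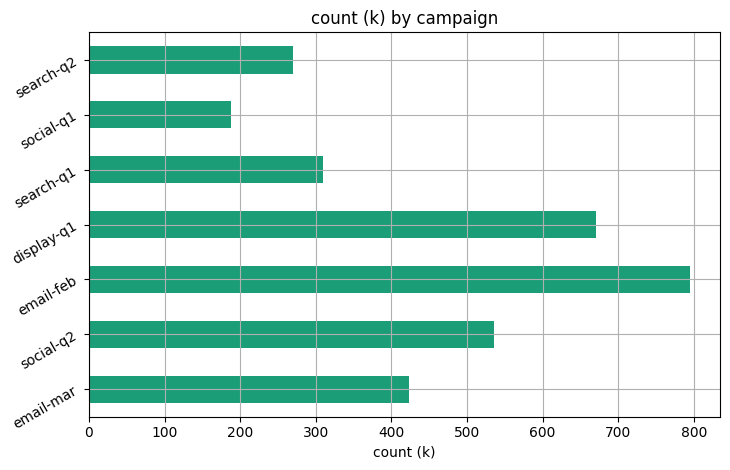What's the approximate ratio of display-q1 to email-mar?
≈ 1.75×

display-q1 ≈ 700, email-mar ≈ 400; 700/400 ≈ 1.75.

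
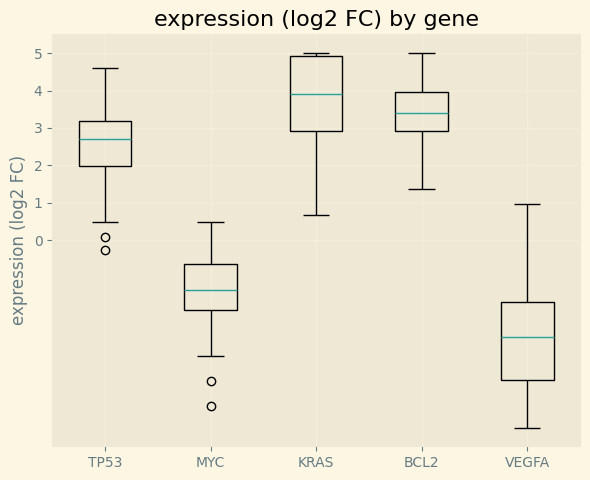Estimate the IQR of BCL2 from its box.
Q3 ≈ 4, Q1 ≈ 3; IQR ≈ 1.

≈ 1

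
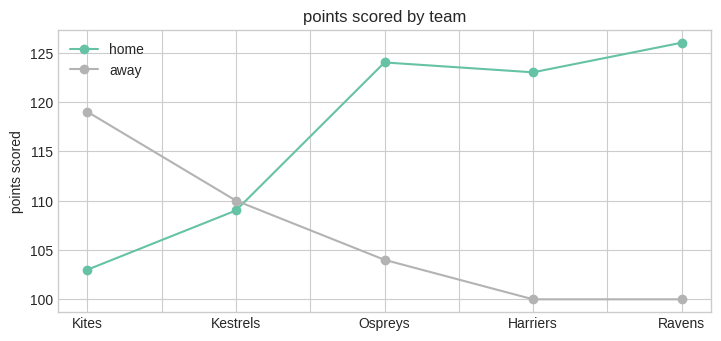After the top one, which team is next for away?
Kestrels

Top 3 for away: Kites ≈ 120, Kestrels ≈ 110, Ospreys ≈ 105.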